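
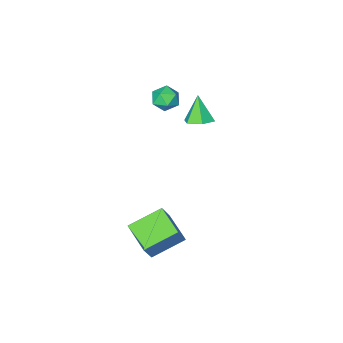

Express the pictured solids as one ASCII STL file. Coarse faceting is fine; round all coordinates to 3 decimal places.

solid 
facet normal 0.210 0.398 -0.893
outer loop
vertex -0.632 -1.315 0.643
vertex -1.515 -1.34 0.424
vertex -1.169 -0.605 0.833
endloop
endfacet
facet normal 0.626 0.278 0.729
outer loop
vertex -0.632 -1.315 0.643
vertex -1.169 -0.605 0.833
vertex -1.885 -2.04 1.996
endloop
endfacet
facet normal 0.210 0.398 -0.893
outer loop
vertex -1.169 -0.605 0.833
vertex -1.515 -1.34 0.424
vertex -2.052 -0.63 0.614
endloop
endfacet
facet normal -0.196 0.675 0.712
outer loop
vertex -1.169 -0.605 0.833
vertex -2.052 -0.63 0.614
vertex -1.885 -2.04 1.996
endloop
endfacet
facet normal 0.210 0.398 -0.893
outer loop
vertex -2.052 -0.63 0.614
vertex -1.515 -1.34 0.424
vertex -2.398 -1.366 0.205
endloop
endfacet
facet normal -0.908 0.233 0.348
outer loop
vertex -2.052 -0.63 0.614
vertex -2.398 -1.366 0.205
vertex -1.885 -2.04 1.996
endloop
endfacet
facet normal 0.210 0.398 -0.893
outer loop
vertex -2.398 -1.366 0.205
vertex -1.515 -1.34 0.424
vertex -1.861 -2.076 0.015
endloop
endfacet
facet normal -0.797 -0.603 0.001
outer loop
vertex -2.398 -1.366 0.205
vertex -1.861 -2.076 0.015
vertex -1.885 -2.04 1.996
endloop
endfacet
facet normal 0.210 0.398 -0.893
outer loop
vertex -1.861 -2.076 0.015
vertex -1.515 -1.34 0.424
vertex -0.979 -2.05 0.234
endloop
endfacet
facet normal 0.025 -1.000 0.018
outer loop
vertex -1.861 -2.076 0.015
vertex -0.979 -2.05 0.234
vertex -1.885 -2.04 1.996
endloop
endfacet
facet normal 0.210 0.398 -0.893
outer loop
vertex -0.979 -2.05 0.234
vertex -1.515 -1.34 0.424
vertex -0.632 -1.315 0.643
endloop
endfacet
facet normal 0.736 -0.560 0.381
outer loop
vertex -0.979 -2.05 0.234
vertex -0.632 -1.315 0.643
vertex -1.885 -2.04 1.996
endloop
endfacet
facet normal -0.880 0.228 0.416
outer loop
vertex 3.311 1.927 -2.301
vertex 3.507 3.728 -2.873
vertex 2.552 1.563 -3.709
endloop
endfacet
facet normal -0.103 -0.948 0.301
outer loop
vertex 4.453 1.072 -4.607
vertex 3.311 1.927 -2.301
vertex 2.552 1.563 -3.709
endloop
endfacet
facet normal -0.880 0.228 0.416
outer loop
vertex 2.552 1.563 -3.709
vertex 3.507 3.728 -2.873
vertex 2.748 3.365 -4.28
endloop
endfacet
facet normal -0.463 -0.222 -0.858
outer loop
vertex 2.748 3.365 -4.28
vertex 4.453 1.072 -4.607
vertex 2.552 1.563 -3.709
endloop
endfacet
facet normal 0.463 0.222 0.858
outer loop
vertex 3.311 1.927 -2.301
vertex 5.408 3.237 -3.771
vertex 3.507 3.728 -2.873
endloop
endfacet
facet normal -0.103 -0.948 0.300
outer loop
vertex 5.212 1.435 -3.2
vertex 3.311 1.927 -2.301
vertex 4.453 1.072 -4.607
endloop
endfacet
facet normal 0.463 0.222 0.858
outer loop
vertex 5.212 1.435 -3.2
vertex 5.408 3.237 -3.771
vertex 3.311 1.927 -2.301
endloop
endfacet
facet normal 0.103 0.948 -0.300
outer loop
vertex 3.507 3.728 -2.873
vertex 5.408 3.237 -3.771
vertex 2.748 3.365 -4.28
endloop
endfacet
facet normal -0.463 -0.222 -0.858
outer loop
vertex 4.649 2.873 -5.179
vertex 4.453 1.072 -4.607
vertex 2.748 3.365 -4.28
endloop
endfacet
facet normal 0.103 0.948 -0.301
outer loop
vertex 2.748 3.365 -4.28
vertex 5.408 3.237 -3.771
vertex 4.649 2.873 -5.179
endloop
endfacet
facet normal 0.880 -0.228 -0.416
outer loop
vertex 4.649 2.873 -5.179
vertex 5.212 1.435 -3.2
vertex 4.453 1.072 -4.607
endloop
endfacet
facet normal 0.881 -0.228 -0.416
outer loop
vertex 5.408 3.237 -3.771
vertex 5.212 1.435 -3.2
vertex 4.649 2.873 -5.179
endloop
endfacet
facet normal -0.078 0.160 0.984
outer loop
vertex 0.279 -1.075 3.813
vertex 0.282 -1.957 3.957
vertex 1.052 -1.504 3.944
endloop
endfacet
facet normal 0.272 0.694 0.666
outer loop
vertex 0.279 -1.075 3.813
vertex 1.052 -1.504 3.944
vertex 0.992 -0.874 3.312
endloop
endfacet
facet normal -0.156 0.973 0.169
outer loop
vertex 0.279 -1.075 3.813
vertex 0.992 -0.874 3.312
vertex 0.184 -0.938 2.935
endloop
endfacet
facet normal -0.770 0.612 0.179
outer loop
vertex 0.279 -1.075 3.813
vertex 0.184 -0.938 2.935
vertex -0.255 -1.607 3.334
endloop
endfacet
facet normal -0.722 0.109 0.683
outer loop
vertex 0.279 -1.075 3.813
vertex -0.255 -1.607 3.334
vertex 0.282 -1.957 3.957
endloop
endfacet
facet normal 0.843 0.418 0.337
outer loop
vertex 0.992 -0.874 3.312
vertex 1.052 -1.504 3.944
vertex 1.435 -1.633 3.146
endloop
endfacet
facet normal 0.276 -0.445 0.852
outer loop
vertex 1.052 -1.504 3.944
vertex 0.282 -1.957 3.957
vertex 0.996 -2.302 3.545
endloop
endfacet
facet normal -0.767 -0.528 0.365
outer loop
vertex 0.282 -1.957 3.957
vertex -0.255 -1.607 3.334
vertex 0.188 -2.366 3.168
endloop
endfacet
facet normal -0.845 0.285 -0.452
outer loop
vertex -0.255 -1.607 3.334
vertex 0.184 -0.938 2.935
vertex 0.128 -1.736 2.536
endloop
endfacet
facet normal 0.150 0.870 -0.469
outer loop
vertex 0.184 -0.938 2.935
vertex 0.992 -0.874 3.312
vertex 0.898 -1.283 2.523
endloop
endfacet
facet normal 0.770 -0.612 -0.179
outer loop
vertex 0.901 -2.165 2.667
vertex 1.435 -1.633 3.146
vertex 0.996 -2.302 3.545
endloop
endfacet
facet normal 0.156 -0.973 -0.169
outer loop
vertex 0.901 -2.165 2.667
vertex 0.996 -2.302 3.545
vertex 0.188 -2.366 3.168
endloop
endfacet
facet normal -0.272 -0.694 -0.666
outer loop
vertex 0.901 -2.165 2.667
vertex 0.188 -2.366 3.168
vertex 0.128 -1.736 2.536
endloop
endfacet
facet normal 0.078 -0.160 -0.984
outer loop
vertex 0.901 -2.165 2.667
vertex 0.128 -1.736 2.536
vertex 0.898 -1.283 2.523
endloop
endfacet
facet normal 0.722 -0.109 -0.683
outer loop
vertex 0.901 -2.165 2.667
vertex 0.898 -1.283 2.523
vertex 1.435 -1.633 3.146
endloop
endfacet
facet normal 0.845 -0.285 0.452
outer loop
vertex 0.996 -2.302 3.545
vertex 1.435 -1.633 3.146
vertex 1.052 -1.504 3.944
endloop
endfacet
facet normal -0.150 -0.870 0.469
outer loop
vertex 0.188 -2.366 3.168
vertex 0.996 -2.302 3.545
vertex 0.282 -1.957 3.957
endloop
endfacet
facet normal -0.843 -0.418 -0.337
outer loop
vertex 0.128 -1.736 2.536
vertex 0.188 -2.366 3.168
vertex -0.255 -1.607 3.334
endloop
endfacet
facet normal -0.276 0.445 -0.852
outer loop
vertex 0.898 -1.283 2.523
vertex 0.128 -1.736 2.536
vertex 0.184 -0.938 2.935
endloop
endfacet
facet normal 0.767 0.528 -0.365
outer loop
vertex 1.435 -1.633 3.146
vertex 0.898 -1.283 2.523
vertex 0.992 -0.874 3.312
endloop
endfacet

endsolid


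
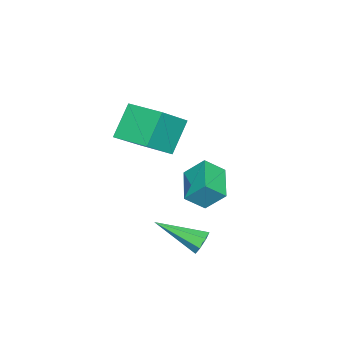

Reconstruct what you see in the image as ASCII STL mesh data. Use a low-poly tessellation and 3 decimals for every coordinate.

solid 
facet normal -0.488 0.598 -0.636
outer loop
vertex -2.603 -0.497 -2.645
vertex -1.197 0.169 -3.098
vertex -2.49 -1.323 -3.508
endloop
endfacet
facet normal -0.868 -0.411 0.280
outer loop
vertex -1.963 -1.969 -2.822
vertex -2.603 -0.497 -2.645
vertex -2.49 -1.323 -3.508
endloop
endfacet
facet normal -0.488 0.598 -0.636
outer loop
vertex -2.49 -1.323 -3.508
vertex -1.197 0.169 -3.098
vertex -1.084 -0.657 -3.962
endloop
endfacet
facet normal 0.093 -0.688 -0.720
outer loop
vertex -1.084 -0.657 -3.962
vertex -1.963 -1.969 -2.822
vertex -2.49 -1.323 -3.508
endloop
endfacet
facet normal -0.094 0.688 0.720
outer loop
vertex -2.603 -0.497 -2.645
vertex -0.67 -0.477 -2.412
vertex -1.197 0.169 -3.098
endloop
endfacet
facet normal -0.868 -0.411 0.279
outer loop
vertex -2.076 -1.143 -1.958
vertex -2.603 -0.497 -2.645
vertex -1.963 -1.969 -2.822
endloop
endfacet
facet normal -0.094 0.688 0.719
outer loop
vertex -2.076 -1.143 -1.958
vertex -0.67 -0.477 -2.412
vertex -2.603 -0.497 -2.645
endloop
endfacet
facet normal 0.868 0.411 -0.279
outer loop
vertex -1.197 0.169 -3.098
vertex -0.67 -0.477 -2.412
vertex -1.084 -0.657 -3.962
endloop
endfacet
facet normal 0.094 -0.688 -0.719
outer loop
vertex -0.557 -1.303 -3.275
vertex -1.963 -1.969 -2.822
vertex -1.084 -0.657 -3.962
endloop
endfacet
facet normal 0.868 0.411 -0.280
outer loop
vertex -1.084 -0.657 -3.962
vertex -0.67 -0.477 -2.412
vertex -0.557 -1.303 -3.275
endloop
endfacet
facet normal 0.488 -0.598 0.636
outer loop
vertex -0.557 -1.303 -3.275
vertex -2.076 -1.143 -1.958
vertex -1.963 -1.969 -2.822
endloop
endfacet
facet normal 0.488 -0.598 0.636
outer loop
vertex -0.67 -0.477 -2.412
vertex -2.076 -1.143 -1.958
vertex -0.557 -1.303 -3.275
endloop
endfacet
facet normal -0.179 0.888 -0.424
outer loop
vertex 1.538 0.56 -3.648
vertex 1.321 0.302 -4.096
vertex 1.06 0.472 -3.63
endloop
endfacet
facet normal 0.001 0.194 0.981
outer loop
vertex 1.538 0.56 -3.648
vertex 1.06 0.472 -3.63
vertex 1.679 -1.482 -3.244
endloop
endfacet
facet normal -0.178 0.888 -0.424
outer loop
vertex 1.06 0.472 -3.63
vertex 1.321 0.302 -4.096
vertex 0.779 0.257 -3.963
endloop
endfacet
facet normal -0.729 -0.097 0.678
outer loop
vertex 1.06 0.472 -3.63
vertex 0.779 0.257 -3.963
vertex 1.679 -1.482 -3.244
endloop
endfacet
facet normal -0.178 0.889 -0.423
outer loop
vertex 0.779 0.257 -3.963
vertex 1.321 0.302 -4.096
vertex 0.905 0.076 -4.396
endloop
endfacet
facet normal -0.877 -0.477 -0.056
outer loop
vertex 0.779 0.257 -3.963
vertex 0.905 0.076 -4.396
vertex 1.679 -1.482 -3.244
endloop
endfacet
facet normal -0.177 0.888 -0.424
outer loop
vertex 0.905 0.076 -4.396
vertex 1.321 0.302 -4.096
vertex 1.345 0.065 -4.603
endloop
endfacet
facet normal -0.333 -0.662 -0.672
outer loop
vertex 0.905 0.076 -4.396
vertex 1.345 0.065 -4.603
vertex 1.679 -1.482 -3.244
endloop
endfacet
facet normal -0.178 0.888 -0.424
outer loop
vertex 1.345 0.065 -4.603
vertex 1.321 0.302 -4.096
vertex 1.766 0.233 -4.428
endloop
endfacet
facet normal 0.496 -0.510 -0.703
outer loop
vertex 1.345 0.065 -4.603
vertex 1.766 0.233 -4.428
vertex 1.679 -1.482 -3.244
endloop
endfacet
facet normal -0.179 0.888 -0.424
outer loop
vertex 1.766 0.233 -4.428
vertex 1.321 0.302 -4.096
vertex 1.852 0.453 -4.004
endloop
endfacet
facet normal 0.982 -0.138 -0.128
outer loop
vertex 1.766 0.233 -4.428
vertex 1.852 0.453 -4.004
vertex 1.679 -1.482 -3.244
endloop
endfacet
facet normal -0.179 0.888 -0.425
outer loop
vertex 1.852 0.453 -4.004
vertex 1.321 0.302 -4.096
vertex 1.538 0.56 -3.648
endloop
endfacet
facet normal 0.764 0.176 0.621
outer loop
vertex 1.852 0.453 -4.004
vertex 1.538 0.56 -3.648
vertex 1.679 -1.482 -3.244
endloop
endfacet
facet normal -0.746 0.268 -0.609
outer loop
vertex -1.617 -3.073 0.526
vertex -1.169 -1.452 0.691
vertex -0.597 -3.22 -0.789
endloop
endfacet
facet normal -0.265 -0.959 -0.098
outer loop
vertex 0.649 -3.668 0.229
vertex -1.617 -3.073 0.526
vertex -0.597 -3.22 -0.789
endloop
endfacet
facet normal -0.747 0.268 -0.609
outer loop
vertex -0.597 -3.22 -0.789
vertex -1.169 -1.452 0.691
vertex -0.15 -1.599 -0.623
endloop
endfacet
facet normal 0.611 -0.088 -0.787
outer loop
vertex -0.15 -1.599 -0.623
vertex 0.649 -3.668 0.229
vertex -0.597 -3.22 -0.789
endloop
endfacet
facet normal -0.611 0.089 0.787
outer loop
vertex -1.617 -3.073 0.526
vertex 0.077 -1.9 1.709
vertex -1.169 -1.452 0.691
endloop
endfacet
facet normal -0.265 -0.959 -0.098
outer loop
vertex -0.37 -3.521 1.543
vertex -1.617 -3.073 0.526
vertex 0.649 -3.668 0.229
endloop
endfacet
facet normal -0.610 0.088 0.787
outer loop
vertex -0.37 -3.521 1.543
vertex 0.077 -1.9 1.709
vertex -1.617 -3.073 0.526
endloop
endfacet
facet normal 0.265 0.959 0.098
outer loop
vertex -1.169 -1.452 0.691
vertex 0.077 -1.9 1.709
vertex -0.15 -1.599 -0.623
endloop
endfacet
facet normal 0.610 -0.089 -0.787
outer loop
vertex 1.097 -2.047 0.394
vertex 0.649 -3.668 0.229
vertex -0.15 -1.599 -0.623
endloop
endfacet
facet normal 0.265 0.959 0.098
outer loop
vertex -0.15 -1.599 -0.623
vertex 0.077 -1.9 1.709
vertex 1.097 -2.047 0.394
endloop
endfacet
facet normal 0.746 -0.268 0.609
outer loop
vertex 1.097 -2.047 0.394
vertex -0.37 -3.521 1.543
vertex 0.649 -3.668 0.229
endloop
endfacet
facet normal 0.746 -0.268 0.609
outer loop
vertex 0.077 -1.9 1.709
vertex -0.37 -3.521 1.543
vertex 1.097 -2.047 0.394
endloop
endfacet

endsolid


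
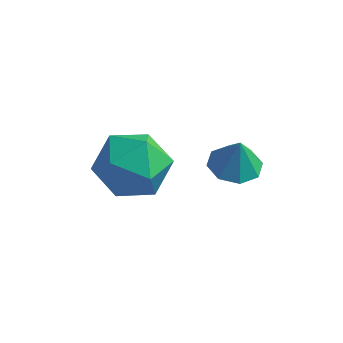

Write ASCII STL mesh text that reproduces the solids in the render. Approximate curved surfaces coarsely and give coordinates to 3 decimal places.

solid 
facet normal -0.268 -0.132 0.954
outer loop
vertex -4.016 -3.387 0.961
vertex -3.499 -4.526 0.948
vertex -2.814 -3.532 1.278
endloop
endfacet
facet normal -0.148 0.558 0.817
outer loop
vertex -4.016 -3.387 0.961
vertex -2.814 -3.532 1.278
vertex -3.159 -2.569 0.558
endloop
endfacet
facet normal -0.586 0.757 0.290
outer loop
vertex -4.016 -3.387 0.961
vertex -3.159 -2.569 0.558
vertex -4.057 -2.967 -0.217
endloop
endfacet
facet normal -0.977 0.190 0.102
outer loop
vertex -4.016 -3.387 0.961
vertex -4.057 -2.967 -0.217
vertex -4.267 -4.177 0.024
endloop
endfacet
facet normal -0.780 -0.360 0.512
outer loop
vertex -4.016 -3.387 0.961
vertex -4.267 -4.177 0.024
vertex -3.499 -4.526 0.948
endloop
endfacet
facet normal 0.523 0.623 0.582
outer loop
vertex -3.159 -2.569 0.558
vertex -2.814 -3.532 1.278
vertex -2.113 -3.203 0.296
endloop
endfacet
facet normal 0.329 -0.494 0.805
outer loop
vertex -2.814 -3.532 1.278
vertex -3.499 -4.526 0.948
vertex -2.323 -4.413 0.537
endloop
endfacet
facet normal -0.500 -0.862 0.090
outer loop
vertex -3.499 -4.526 0.948
vertex -4.267 -4.177 0.024
vertex -3.221 -4.811 -0.238
endloop
endfacet
facet normal -0.818 0.027 -0.575
outer loop
vertex -4.267 -4.177 0.024
vertex -4.057 -2.967 -0.217
vertex -3.566 -3.848 -0.958
endloop
endfacet
facet normal -0.185 0.945 -0.270
outer loop
vertex -4.057 -2.967 -0.217
vertex -3.159 -2.569 0.558
vertex -2.881 -2.854 -0.628
endloop
endfacet
facet normal 0.977 -0.190 -0.102
outer loop
vertex -2.364 -3.993 -0.641
vertex -2.113 -3.203 0.296
vertex -2.323 -4.413 0.537
endloop
endfacet
facet normal 0.586 -0.757 -0.290
outer loop
vertex -2.364 -3.993 -0.641
vertex -2.323 -4.413 0.537
vertex -3.221 -4.811 -0.238
endloop
endfacet
facet normal 0.148 -0.558 -0.817
outer loop
vertex -2.364 -3.993 -0.641
vertex -3.221 -4.811 -0.238
vertex -3.566 -3.848 -0.958
endloop
endfacet
facet normal 0.268 0.132 -0.954
outer loop
vertex -2.364 -3.993 -0.641
vertex -3.566 -3.848 -0.958
vertex -2.881 -2.854 -0.628
endloop
endfacet
facet normal 0.780 0.360 -0.512
outer loop
vertex -2.364 -3.993 -0.641
vertex -2.881 -2.854 -0.628
vertex -2.113 -3.203 0.296
endloop
endfacet
facet normal 0.818 -0.027 0.575
outer loop
vertex -2.323 -4.413 0.537
vertex -2.113 -3.203 0.296
vertex -2.814 -3.532 1.278
endloop
endfacet
facet normal 0.185 -0.945 0.270
outer loop
vertex -3.221 -4.811 -0.238
vertex -2.323 -4.413 0.537
vertex -3.499 -4.526 0.948
endloop
endfacet
facet normal -0.523 -0.623 -0.582
outer loop
vertex -3.566 -3.848 -0.958
vertex -3.221 -4.811 -0.238
vertex -4.267 -4.177 0.024
endloop
endfacet
facet normal -0.329 0.494 -0.805
outer loop
vertex -2.881 -2.854 -0.628
vertex -3.566 -3.848 -0.958
vertex -4.057 -2.967 -0.217
endloop
endfacet
facet normal 0.500 0.862 -0.090
outer loop
vertex -2.113 -3.203 0.296
vertex -2.881 -2.854 -0.628
vertex -3.159 -2.569 0.558
endloop
endfacet
facet normal -0.134 0.017 -0.991
outer loop
vertex 0.382 -2.681 0.679
vertex -0.306 -3.1 0.765
vertex -0.112 -2.314 0.752
endloop
endfacet
facet normal 0.564 0.661 0.495
outer loop
vertex 0.382 -2.681 0.679
vertex -0.112 -2.314 0.752
vertex -0.154 -3.12 1.875
endloop
endfacet
facet normal -0.136 0.017 -0.990
outer loop
vertex -0.112 -2.314 0.752
vertex -0.306 -3.1 0.765
vertex -0.719 -2.407 0.834
endloop
endfacet
facet normal -0.046 0.812 0.581
outer loop
vertex -0.112 -2.314 0.752
vertex -0.719 -2.407 0.834
vertex -0.154 -3.12 1.875
endloop
endfacet
facet normal -0.136 0.018 -0.991
outer loop
vertex -0.719 -2.407 0.834
vertex -0.306 -3.1 0.765
vertex -1.084 -2.906 0.875
endloop
endfacet
facet normal -0.587 0.483 0.650
outer loop
vertex -0.719 -2.407 0.834
vertex -1.084 -2.906 0.875
vertex -0.154 -3.12 1.875
endloop
endfacet
facet normal -0.136 0.017 -0.991
outer loop
vertex -1.084 -2.906 0.875
vertex -0.306 -3.1 0.765
vertex -0.993 -3.519 0.852
endloop
endfacet
facet normal -0.740 -0.135 0.659
outer loop
vertex -1.084 -2.906 0.875
vertex -0.993 -3.519 0.852
vertex -0.154 -3.12 1.875
endloop
endfacet
facet normal -0.136 0.017 -0.991
outer loop
vertex -0.993 -3.519 0.852
vertex -0.306 -3.1 0.765
vertex -0.5 -3.887 0.778
endloop
endfacet
facet normal -0.416 -0.679 0.606
outer loop
vertex -0.993 -3.519 0.852
vertex -0.5 -3.887 0.778
vertex -0.154 -3.12 1.875
endloop
endfacet
facet normal -0.135 0.017 -0.991
outer loop
vertex -0.5 -3.887 0.778
vertex -0.306 -3.1 0.765
vertex 0.108 -3.794 0.697
endloop
endfacet
facet normal 0.196 -0.832 0.519
outer loop
vertex -0.5 -3.887 0.778
vertex 0.108 -3.794 0.697
vertex -0.154 -3.12 1.875
endloop
endfacet
facet normal -0.134 0.017 -0.991
outer loop
vertex 0.108 -3.794 0.697
vertex -0.306 -3.1 0.765
vertex 0.473 -3.294 0.656
endloop
endfacet
facet normal 0.738 -0.502 0.451
outer loop
vertex 0.108 -3.794 0.697
vertex 0.473 -3.294 0.656
vertex -0.154 -3.12 1.875
endloop
endfacet
facet normal -0.134 0.017 -0.991
outer loop
vertex 0.473 -3.294 0.656
vertex -0.306 -3.1 0.765
vertex 0.382 -2.681 0.679
endloop
endfacet
facet normal 0.890 0.116 0.441
outer loop
vertex 0.473 -3.294 0.656
vertex 0.382 -2.681 0.679
vertex -0.154 -3.12 1.875
endloop
endfacet

endsolid


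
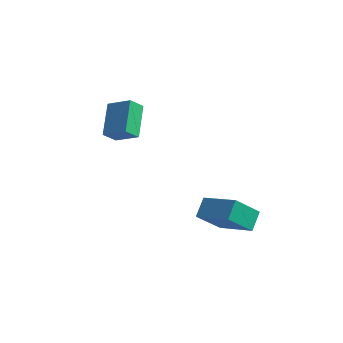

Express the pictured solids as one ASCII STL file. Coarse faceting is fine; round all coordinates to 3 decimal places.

solid 
facet normal -0.415 0.567 0.711
outer loop
vertex -3.378 2.57 4.241
vertex -3.32 3.312 3.683
vertex -4.549 2.306 3.768
endloop
endfacet
facet normal -0.063 -0.798 0.600
outer loop
vertex -3.76 1.228 2.417
vertex -3.378 2.57 4.241
vertex -4.549 2.306 3.768
endloop
endfacet
facet normal -0.415 0.567 0.711
outer loop
vertex -4.549 2.306 3.768
vertex -3.32 3.312 3.683
vertex -4.491 3.048 3.21
endloop
endfacet
facet normal -0.908 -0.205 -0.367
outer loop
vertex -4.491 3.048 3.21
vertex -3.76 1.228 2.417
vertex -4.549 2.306 3.768
endloop
endfacet
facet normal 0.908 0.205 0.367
outer loop
vertex -3.378 2.57 4.241
vertex -2.531 2.234 2.332
vertex -3.32 3.312 3.683
endloop
endfacet
facet normal -0.063 -0.798 0.600
outer loop
vertex -2.589 1.492 2.89
vertex -3.378 2.57 4.241
vertex -3.76 1.228 2.417
endloop
endfacet
facet normal 0.908 0.205 0.367
outer loop
vertex -2.589 1.492 2.89
vertex -2.531 2.234 2.332
vertex -3.378 2.57 4.241
endloop
endfacet
facet normal 0.063 0.798 -0.600
outer loop
vertex -3.32 3.312 3.683
vertex -2.531 2.234 2.332
vertex -4.491 3.048 3.21
endloop
endfacet
facet normal -0.908 -0.205 -0.367
outer loop
vertex -3.702 1.97 1.859
vertex -3.76 1.228 2.417
vertex -4.491 3.048 3.21
endloop
endfacet
facet normal 0.063 0.798 -0.600
outer loop
vertex -4.491 3.048 3.21
vertex -2.531 2.234 2.332
vertex -3.702 1.97 1.859
endloop
endfacet
facet normal 0.415 -0.567 -0.711
outer loop
vertex -3.702 1.97 1.859
vertex -2.589 1.492 2.89
vertex -3.76 1.228 2.417
endloop
endfacet
facet normal 0.415 -0.567 -0.711
outer loop
vertex -2.531 2.234 2.332
vertex -2.589 1.492 2.89
vertex -3.702 1.97 1.859
endloop
endfacet
facet normal -0.972 -0.043 -0.230
outer loop
vertex 0.551 3.128 -0.717
vertex 0.754 4.455 -1.824
vertex 0.778 2.405 -1.542
endloop
endfacet
facet normal -0.116 -0.763 0.636
outer loop
vertex 2.586 2.485 -1.116
vertex 0.551 3.128 -0.717
vertex 0.778 2.405 -1.542
endloop
endfacet
facet normal -0.973 -0.043 -0.229
outer loop
vertex 0.778 2.405 -1.542
vertex 0.754 4.455 -1.824
vertex 0.98 3.733 -2.649
endloop
endfacet
facet normal 0.202 -0.645 -0.737
outer loop
vertex 0.98 3.733 -2.649
vertex 2.586 2.485 -1.116
vertex 0.778 2.405 -1.542
endloop
endfacet
facet normal -0.202 0.645 0.737
outer loop
vertex 0.551 3.128 -0.717
vertex 2.562 4.535 -1.398
vertex 0.754 4.455 -1.824
endloop
endfacet
facet normal -0.116 -0.763 0.636
outer loop
vertex 2.36 3.207 -0.291
vertex 0.551 3.128 -0.717
vertex 2.586 2.485 -1.116
endloop
endfacet
facet normal -0.202 0.645 0.737
outer loop
vertex 2.36 3.207 -0.291
vertex 2.562 4.535 -1.398
vertex 0.551 3.128 -0.717
endloop
endfacet
facet normal 0.116 0.763 -0.636
outer loop
vertex 0.754 4.455 -1.824
vertex 2.562 4.535 -1.398
vertex 0.98 3.733 -2.649
endloop
endfacet
facet normal 0.202 -0.645 -0.737
outer loop
vertex 2.789 3.812 -2.223
vertex 2.586 2.485 -1.116
vertex 0.98 3.733 -2.649
endloop
endfacet
facet normal 0.117 0.763 -0.636
outer loop
vertex 0.98 3.733 -2.649
vertex 2.562 4.535 -1.398
vertex 2.789 3.812 -2.223
endloop
endfacet
facet normal 0.972 0.042 0.229
outer loop
vertex 2.789 3.812 -2.223
vertex 2.36 3.207 -0.291
vertex 2.586 2.485 -1.116
endloop
endfacet
facet normal 0.972 0.043 0.230
outer loop
vertex 2.562 4.535 -1.398
vertex 2.36 3.207 -0.291
vertex 2.789 3.812 -2.223
endloop
endfacet

endsolid


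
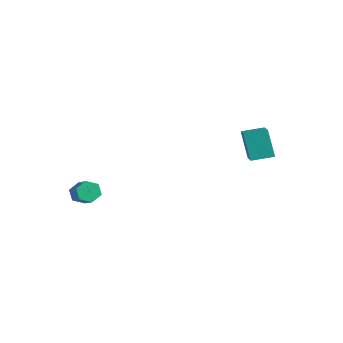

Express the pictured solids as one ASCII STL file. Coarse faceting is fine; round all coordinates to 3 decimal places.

solid 
facet normal -0.803 0.243 -0.544
outer loop
vertex -3.22 -2.569 -2.277
vertex -3.56 -2.512 -1.75
vertex -3.252 -2.013 -1.982
endloop
endfacet
facet normal 0.594 0.404 -0.696
outer loop
vertex -3.22 -2.569 -2.277
vertex -3.252 -2.013 -1.982
vertex -2.04 -2.925 -1.477
endloop
endfacet
facet normal 0.594 0.405 -0.695
outer loop
vertex -2.04 -2.925 -1.477
vertex -3.252 -2.013 -1.982
vertex -2.072 -2.37 -1.181
endloop
endfacet
facet normal 0.803 -0.244 0.544
outer loop
vertex -2.04 -2.925 -1.477
vertex -2.072 -2.37 -1.181
vertex -2.38 -2.868 -0.95
endloop
endfacet
facet normal -0.803 0.243 -0.544
outer loop
vertex -3.252 -2.013 -1.982
vertex -3.56 -2.512 -1.75
vertex -3.592 -1.956 -1.455
endloop
endfacet
facet normal 0.253 0.966 0.058
outer loop
vertex -3.252 -2.013 -1.982
vertex -3.592 -1.956 -1.455
vertex -2.072 -2.37 -1.181
endloop
endfacet
facet normal 0.253 0.966 0.058
outer loop
vertex -2.072 -2.37 -1.181
vertex -3.592 -1.956 -1.455
vertex -2.412 -2.313 -0.654
endloop
endfacet
facet normal 0.803 -0.244 0.544
outer loop
vertex -2.072 -2.37 -1.181
vertex -2.412 -2.313 -0.654
vertex -2.38 -2.868 -0.95
endloop
endfacet
facet normal -0.803 0.243 -0.544
outer loop
vertex -3.592 -1.956 -1.455
vertex -3.56 -2.512 -1.75
vertex -3.9 -2.455 -1.223
endloop
endfacet
facet normal -0.342 0.561 0.754
outer loop
vertex -3.592 -1.956 -1.455
vertex -3.9 -2.455 -1.223
vertex -2.412 -2.313 -0.654
endloop
endfacet
facet normal -0.342 0.561 0.754
outer loop
vertex -2.412 -2.313 -0.654
vertex -3.9 -2.455 -1.223
vertex -2.72 -2.811 -0.423
endloop
endfacet
facet normal 0.803 -0.244 0.544
outer loop
vertex -2.412 -2.313 -0.654
vertex -2.72 -2.811 -0.423
vertex -2.38 -2.868 -0.95
endloop
endfacet
facet normal -0.803 0.244 -0.544
outer loop
vertex -3.9 -2.455 -1.223
vertex -3.56 -2.512 -1.75
vertex -3.868 -3.01 -1.519
endloop
endfacet
facet normal -0.594 -0.405 0.695
outer loop
vertex -3.9 -2.455 -1.223
vertex -3.868 -3.01 -1.519
vertex -2.72 -2.811 -0.423
endloop
endfacet
facet normal -0.594 -0.403 0.696
outer loop
vertex -2.72 -2.811 -0.423
vertex -3.868 -3.01 -1.519
vertex -2.688 -3.367 -0.718
endloop
endfacet
facet normal 0.803 -0.243 0.544
outer loop
vertex -2.72 -2.811 -0.423
vertex -2.688 -3.367 -0.718
vertex -2.38 -2.868 -0.95
endloop
endfacet
facet normal -0.803 0.244 -0.544
outer loop
vertex -3.868 -3.01 -1.519
vertex -3.56 -2.512 -1.75
vertex -3.528 -3.067 -2.046
endloop
endfacet
facet normal -0.253 -0.966 -0.058
outer loop
vertex -3.868 -3.01 -1.519
vertex -3.528 -3.067 -2.046
vertex -2.688 -3.367 -0.718
endloop
endfacet
facet normal -0.253 -0.966 -0.058
outer loop
vertex -2.688 -3.367 -0.718
vertex -3.528 -3.067 -2.046
vertex -2.348 -3.424 -1.245
endloop
endfacet
facet normal 0.803 -0.243 0.544
outer loop
vertex -2.688 -3.367 -0.718
vertex -2.348 -3.424 -1.245
vertex -2.38 -2.868 -0.95
endloop
endfacet
facet normal -0.803 0.244 -0.544
outer loop
vertex -3.528 -3.067 -2.046
vertex -3.56 -2.512 -1.75
vertex -3.22 -2.569 -2.277
endloop
endfacet
facet normal 0.342 -0.561 -0.754
outer loop
vertex -3.528 -3.067 -2.046
vertex -3.22 -2.569 -2.277
vertex -2.348 -3.424 -1.245
endloop
endfacet
facet normal 0.342 -0.561 -0.754
outer loop
vertex -2.348 -3.424 -1.245
vertex -3.22 -2.569 -2.277
vertex -2.04 -2.925 -1.477
endloop
endfacet
facet normal 0.803 -0.243 0.544
outer loop
vertex -2.348 -3.424 -1.245
vertex -2.04 -2.925 -1.477
vertex -2.38 -2.868 -0.95
endloop
endfacet
facet normal -0.745 0.509 -0.431
outer loop
vertex 1.016 3.353 2.573
vertex 1.561 4.313 2.766
vertex 1.73 3.226 1.191
endloop
endfacet
facet normal -0.486 -0.857 -0.172
outer loop
vertex 3.219 2.207 2.054
vertex 1.016 3.353 2.573
vertex 1.73 3.226 1.191
endloop
endfacet
facet normal -0.745 0.509 -0.431
outer loop
vertex 1.73 3.226 1.191
vertex 1.561 4.313 2.766
vertex 2.274 4.185 1.384
endloop
endfacet
facet normal 0.458 -0.081 -0.885
outer loop
vertex 2.274 4.185 1.384
vertex 3.219 2.207 2.054
vertex 1.73 3.226 1.191
endloop
endfacet
facet normal -0.457 0.082 0.886
outer loop
vertex 1.016 3.353 2.573
vertex 3.05 3.294 3.629
vertex 1.561 4.313 2.766
endloop
endfacet
facet normal -0.486 -0.857 -0.171
outer loop
vertex 2.506 2.335 3.436
vertex 1.016 3.353 2.573
vertex 3.219 2.207 2.054
endloop
endfacet
facet normal -0.457 0.081 0.886
outer loop
vertex 2.506 2.335 3.436
vertex 3.05 3.294 3.629
vertex 1.016 3.353 2.573
endloop
endfacet
facet normal 0.487 0.857 0.172
outer loop
vertex 1.561 4.313 2.766
vertex 3.05 3.294 3.629
vertex 2.274 4.185 1.384
endloop
endfacet
facet normal 0.457 -0.082 -0.886
outer loop
vertex 3.764 3.167 2.247
vertex 3.219 2.207 2.054
vertex 2.274 4.185 1.384
endloop
endfacet
facet normal 0.486 0.857 0.172
outer loop
vertex 2.274 4.185 1.384
vertex 3.05 3.294 3.629
vertex 3.764 3.167 2.247
endloop
endfacet
facet normal 0.745 -0.509 0.431
outer loop
vertex 3.764 3.167 2.247
vertex 2.506 2.335 3.436
vertex 3.219 2.207 2.054
endloop
endfacet
facet normal 0.745 -0.509 0.432
outer loop
vertex 3.05 3.294 3.629
vertex 2.506 2.335 3.436
vertex 3.764 3.167 2.247
endloop
endfacet

endsolid


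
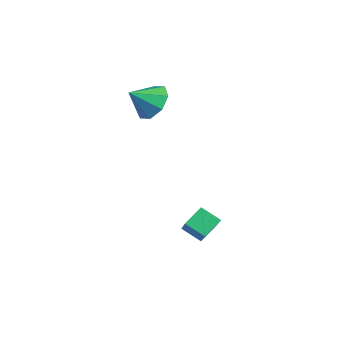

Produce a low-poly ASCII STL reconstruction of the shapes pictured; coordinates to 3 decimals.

solid 
facet normal -0.712 0.242 -0.659
outer loop
vertex -0.299 -2.135 -1.949
vertex 0.403 -1.532 -2.486
vertex -0.024 -3.004 -2.566
endloop
endfacet
facet normal -0.656 -0.564 0.501
outer loop
vertex 1.457 -3.508 -1.194
vertex -0.299 -2.135 -1.949
vertex -0.024 -3.004 -2.566
endloop
endfacet
facet normal -0.711 0.242 -0.660
outer loop
vertex -0.024 -3.004 -2.566
vertex 0.403 -1.532 -2.486
vertex 0.679 -2.401 -3.102
endloop
endfacet
facet normal 0.250 -0.790 -0.560
outer loop
vertex 0.679 -2.401 -3.102
vertex 1.457 -3.508 -1.194
vertex -0.024 -3.004 -2.566
endloop
endfacet
facet normal -0.250 0.790 0.560
outer loop
vertex -0.299 -2.135 -1.949
vertex 1.884 -2.036 -1.114
vertex 0.403 -1.532 -2.486
endloop
endfacet
facet normal -0.656 -0.564 0.501
outer loop
vertex 1.181 -2.639 -0.578
vertex -0.299 -2.135 -1.949
vertex 1.457 -3.508 -1.194
endloop
endfacet
facet normal -0.250 0.790 0.560
outer loop
vertex 1.181 -2.639 -0.578
vertex 1.884 -2.036 -1.114
vertex -0.299 -2.135 -1.949
endloop
endfacet
facet normal 0.656 0.564 -0.501
outer loop
vertex 0.403 -1.532 -2.486
vertex 1.884 -2.036 -1.114
vertex 0.679 -2.401 -3.102
endloop
endfacet
facet normal 0.250 -0.790 -0.560
outer loop
vertex 2.159 -2.905 -1.731
vertex 1.457 -3.508 -1.194
vertex 0.679 -2.401 -3.102
endloop
endfacet
facet normal 0.656 0.564 -0.501
outer loop
vertex 0.679 -2.401 -3.102
vertex 1.884 -2.036 -1.114
vertex 2.159 -2.905 -1.731
endloop
endfacet
facet normal 0.712 -0.241 0.660
outer loop
vertex 2.159 -2.905 -1.731
vertex 1.181 -2.639 -0.578
vertex 1.457 -3.508 -1.194
endloop
endfacet
facet normal 0.711 -0.243 0.659
outer loop
vertex 1.884 -2.036 -1.114
vertex 1.181 -2.639 -0.578
vertex 2.159 -2.905 -1.731
endloop
endfacet
facet normal 0.040 0.795 -0.605
outer loop
vertex -3.09 -2.274 3.961
vertex -3.772 -2.727 3.32
vertex -3.844 -2.097 4.144
endloop
endfacet
facet normal 0.238 0.011 0.971
outer loop
vertex -3.09 -2.274 3.961
vertex -3.844 -2.097 4.144
vertex -3.828 -3.833 4.16
endloop
endfacet
facet normal 0.040 0.795 -0.605
outer loop
vertex -3.844 -2.097 4.144
vertex -3.772 -2.727 3.32
vertex -4.556 -2.289 3.844
endloop
endfacet
facet normal -0.389 0.005 0.921
outer loop
vertex -3.844 -2.097 4.144
vertex -4.556 -2.289 3.844
vertex -3.828 -3.833 4.16
endloop
endfacet
facet normal 0.041 0.796 -0.604
outer loop
vertex -4.556 -2.289 3.844
vertex -3.772 -2.727 3.32
vertex -4.809 -2.737 3.237
endloop
endfacet
facet normal -0.802 -0.269 0.533
outer loop
vertex -4.556 -2.289 3.844
vertex -4.809 -2.737 3.237
vertex -3.828 -3.833 4.16
endloop
endfacet
facet normal 0.041 0.795 -0.605
outer loop
vertex -4.809 -2.737 3.237
vertex -3.772 -2.727 3.32
vertex -4.454 -3.18 2.679
endloop
endfacet
facet normal -0.759 -0.651 0.034
outer loop
vertex -4.809 -2.737 3.237
vertex -4.454 -3.18 2.679
vertex -3.828 -3.833 4.16
endloop
endfacet
facet normal 0.041 0.795 -0.605
outer loop
vertex -4.454 -3.18 2.679
vertex -3.772 -2.727 3.32
vertex -3.7 -3.358 2.496
endloop
endfacet
facet normal -0.285 -0.916 -0.283
outer loop
vertex -4.454 -3.18 2.679
vertex -3.7 -3.358 2.496
vertex -3.828 -3.833 4.16
endloop
endfacet
facet normal 0.040 0.795 -0.605
outer loop
vertex -3.7 -3.358 2.496
vertex -3.772 -2.727 3.32
vertex -2.988 -3.166 2.795
endloop
endfacet
facet normal 0.343 -0.910 -0.233
outer loop
vertex -3.7 -3.358 2.496
vertex -2.988 -3.166 2.795
vertex -3.828 -3.833 4.16
endloop
endfacet
facet normal 0.040 0.795 -0.605
outer loop
vertex -2.988 -3.166 2.795
vertex -3.772 -2.727 3.32
vertex -2.735 -2.717 3.402
endloop
endfacet
facet normal 0.756 -0.636 0.155
outer loop
vertex -2.988 -3.166 2.795
vertex -2.735 -2.717 3.402
vertex -3.828 -3.833 4.16
endloop
endfacet
facet normal 0.040 0.795 -0.605
outer loop
vertex -2.735 -2.717 3.402
vertex -3.772 -2.727 3.32
vertex -3.09 -2.274 3.961
endloop
endfacet
facet normal 0.713 -0.254 0.654
outer loop
vertex -2.735 -2.717 3.402
vertex -3.09 -2.274 3.961
vertex -3.828 -3.833 4.16
endloop
endfacet

endsolid


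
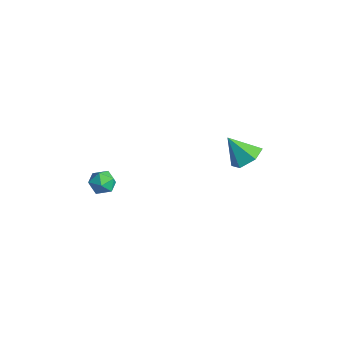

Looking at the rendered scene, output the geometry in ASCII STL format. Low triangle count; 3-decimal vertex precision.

solid 
facet normal -0.457 0.884 -0.099
outer loop
vertex 2.221 -0.785 1.697
vertex 1.661 -1.085 1.603
vertex 1.844 -0.924 2.197
endloop
endfacet
facet normal 0.106 0.935 0.340
outer loop
vertex 2.221 -0.785 1.697
vertex 1.844 -0.924 2.197
vertex 2.478 -1.011 2.239
endloop
endfacet
facet normal 0.686 0.728 -0.022
outer loop
vertex 2.221 -0.785 1.697
vertex 2.478 -1.011 2.239
vertex 2.687 -1.225 1.672
endloop
endfacet
facet normal 0.482 0.549 -0.682
outer loop
vertex 2.221 -0.785 1.697
vertex 2.687 -1.225 1.672
vertex 2.182 -1.27 1.279
endloop
endfacet
facet normal -0.224 0.647 -0.729
outer loop
vertex 2.221 -0.785 1.697
vertex 2.182 -1.27 1.279
vertex 1.661 -1.085 1.603
endloop
endfacet
facet normal 0.007 0.478 0.879
outer loop
vertex 2.478 -1.011 2.239
vertex 1.844 -0.924 2.197
vertex 2.078 -1.45 2.481
endloop
endfacet
facet normal -0.902 0.396 0.171
outer loop
vertex 1.844 -0.924 2.197
vertex 1.661 -1.085 1.603
vertex 1.573 -1.495 2.088
endloop
endfacet
facet normal -0.526 0.010 -0.851
outer loop
vertex 1.661 -1.085 1.603
vertex 2.182 -1.27 1.279
vertex 1.782 -1.709 1.521
endloop
endfacet
facet normal 0.616 -0.144 -0.775
outer loop
vertex 2.182 -1.27 1.279
vertex 2.687 -1.225 1.672
vertex 2.416 -1.796 1.563
endloop
endfacet
facet normal 0.945 0.145 0.294
outer loop
vertex 2.687 -1.225 1.672
vertex 2.478 -1.011 2.239
vertex 2.599 -1.635 2.157
endloop
endfacet
facet normal -0.482 -0.549 0.682
outer loop
vertex 2.039 -1.935 2.063
vertex 2.078 -1.45 2.481
vertex 1.573 -1.495 2.088
endloop
endfacet
facet normal -0.686 -0.728 0.022
outer loop
vertex 2.039 -1.935 2.063
vertex 1.573 -1.495 2.088
vertex 1.782 -1.709 1.521
endloop
endfacet
facet normal -0.106 -0.935 -0.340
outer loop
vertex 2.039 -1.935 2.063
vertex 1.782 -1.709 1.521
vertex 2.416 -1.796 1.563
endloop
endfacet
facet normal 0.457 -0.884 0.099
outer loop
vertex 2.039 -1.935 2.063
vertex 2.416 -1.796 1.563
vertex 2.599 -1.635 2.157
endloop
endfacet
facet normal 0.224 -0.647 0.729
outer loop
vertex 2.039 -1.935 2.063
vertex 2.599 -1.635 2.157
vertex 2.078 -1.45 2.481
endloop
endfacet
facet normal -0.616 0.144 0.775
outer loop
vertex 1.573 -1.495 2.088
vertex 2.078 -1.45 2.481
vertex 1.844 -0.924 2.197
endloop
endfacet
facet normal -0.945 -0.145 -0.294
outer loop
vertex 1.782 -1.709 1.521
vertex 1.573 -1.495 2.088
vertex 1.661 -1.085 1.603
endloop
endfacet
facet normal -0.007 -0.478 -0.879
outer loop
vertex 2.416 -1.796 1.563
vertex 1.782 -1.709 1.521
vertex 2.182 -1.27 1.279
endloop
endfacet
facet normal 0.902 -0.396 -0.171
outer loop
vertex 2.599 -1.635 2.157
vertex 2.416 -1.796 1.563
vertex 2.687 -1.225 1.672
endloop
endfacet
facet normal 0.526 -0.010 0.851
outer loop
vertex 2.078 -1.45 2.481
vertex 2.599 -1.635 2.157
vertex 2.478 -1.011 2.239
endloop
endfacet
facet normal 0.469 0.418 -0.778
outer loop
vertex 4.655 3.572 2.556
vertex 4.192 4.198 2.613
vertex 4.865 4.174 3.006
endloop
endfacet
facet normal 0.537 -0.617 0.575
outer loop
vertex 4.655 3.572 2.556
vertex 4.865 4.174 3.006
vertex 3.568 3.642 3.647
endloop
endfacet
facet normal 0.469 0.418 -0.778
outer loop
vertex 4.865 4.174 3.006
vertex 4.192 4.198 2.613
vertex 4.403 4.799 3.063
endloop
endfacet
facet normal 0.371 0.191 0.909
outer loop
vertex 4.865 4.174 3.006
vertex 4.403 4.799 3.063
vertex 3.568 3.642 3.647
endloop
endfacet
facet normal 0.469 0.418 -0.778
outer loop
vertex 4.403 4.799 3.063
vertex 4.192 4.198 2.613
vertex 3.729 4.823 2.67
endloop
endfacet
facet normal -0.379 0.620 0.687
outer loop
vertex 4.403 4.799 3.063
vertex 3.729 4.823 2.67
vertex 3.568 3.642 3.647
endloop
endfacet
facet normal 0.469 0.418 -0.778
outer loop
vertex 3.729 4.823 2.67
vertex 4.192 4.198 2.613
vertex 3.519 4.222 2.22
endloop
endfacet
facet normal -0.962 0.239 0.130
outer loop
vertex 3.729 4.823 2.67
vertex 3.519 4.222 2.22
vertex 3.568 3.642 3.647
endloop
endfacet
facet normal 0.469 0.418 -0.778
outer loop
vertex 3.519 4.222 2.22
vertex 4.192 4.198 2.613
vertex 3.981 3.597 2.163
endloop
endfacet
facet normal -0.796 -0.570 -0.204
outer loop
vertex 3.519 4.222 2.22
vertex 3.981 3.597 2.163
vertex 3.568 3.642 3.647
endloop
endfacet
facet normal 0.469 0.418 -0.778
outer loop
vertex 3.981 3.597 2.163
vertex 4.192 4.198 2.613
vertex 4.655 3.572 2.556
endloop
endfacet
facet normal -0.047 -0.999 0.017
outer loop
vertex 3.981 3.597 2.163
vertex 4.655 3.572 2.556
vertex 3.568 3.642 3.647
endloop
endfacet

endsolid


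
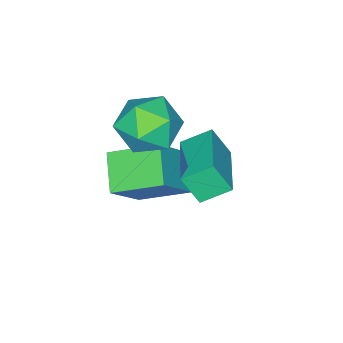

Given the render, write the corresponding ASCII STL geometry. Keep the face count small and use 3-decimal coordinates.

solid 
facet normal -0.986 0.099 0.134
outer loop
vertex -1.65 1.974 -0.587
vertex -1.76 1.103 -0.753
vertex -1.618 1.384 0.083
endloop
endfacet
facet normal -0.626 0.570 0.532
outer loop
vertex -1.65 1.974 -0.587
vertex -1.618 1.384 0.083
vertex -1.031 2.057 0.052
endloop
endfacet
facet normal -0.228 0.969 0.095
outer loop
vertex -1.65 1.974 -0.587
vertex -1.031 2.057 0.052
vertex -0.811 2.193 -0.803
endloop
endfacet
facet normal -0.342 0.745 -0.573
outer loop
vertex -1.65 1.974 -0.587
vertex -0.811 2.193 -0.803
vertex -1.261 1.603 -1.301
endloop
endfacet
facet normal -0.810 0.207 -0.549
outer loop
vertex -1.65 1.974 -0.587
vertex -1.261 1.603 -1.301
vertex -1.76 1.103 -0.753
endloop
endfacet
facet normal -0.186 0.207 0.961
outer loop
vertex -1.031 2.057 0.052
vertex -1.618 1.384 0.083
vertex -0.759 1.237 0.281
endloop
endfacet
facet normal -0.768 -0.556 0.317
outer loop
vertex -1.618 1.384 0.083
vertex -1.76 1.103 -0.753
vertex -1.209 0.647 -0.217
endloop
endfacet
facet normal -0.484 -0.381 -0.788
outer loop
vertex -1.76 1.103 -0.753
vertex -1.261 1.603 -1.301
vertex -0.989 0.783 -1.072
endloop
endfacet
facet normal 0.275 0.489 -0.828
outer loop
vertex -1.261 1.603 -1.301
vertex -0.811 2.193 -0.803
vertex -0.402 1.456 -1.103
endloop
endfacet
facet normal 0.458 0.852 0.253
outer loop
vertex -0.811 2.193 -0.803
vertex -1.031 2.057 0.052
vertex -0.26 1.737 -0.267
endloop
endfacet
facet normal 0.342 -0.745 0.573
outer loop
vertex -0.37 0.866 -0.433
vertex -0.759 1.237 0.281
vertex -1.209 0.647 -0.217
endloop
endfacet
facet normal 0.228 -0.969 -0.095
outer loop
vertex -0.37 0.866 -0.433
vertex -1.209 0.647 -0.217
vertex -0.989 0.783 -1.072
endloop
endfacet
facet normal 0.626 -0.570 -0.532
outer loop
vertex -0.37 0.866 -0.433
vertex -0.989 0.783 -1.072
vertex -0.402 1.456 -1.103
endloop
endfacet
facet normal 0.986 -0.099 -0.134
outer loop
vertex -0.37 0.866 -0.433
vertex -0.402 1.456 -1.103
vertex -0.26 1.737 -0.267
endloop
endfacet
facet normal 0.810 -0.207 0.549
outer loop
vertex -0.37 0.866 -0.433
vertex -0.26 1.737 -0.267
vertex -0.759 1.237 0.281
endloop
endfacet
facet normal -0.275 -0.489 0.828
outer loop
vertex -1.209 0.647 -0.217
vertex -0.759 1.237 0.281
vertex -1.618 1.384 0.083
endloop
endfacet
facet normal -0.458 -0.852 -0.253
outer loop
vertex -0.989 0.783 -1.072
vertex -1.209 0.647 -0.217
vertex -1.76 1.103 -0.753
endloop
endfacet
facet normal 0.186 -0.207 -0.961
outer loop
vertex -0.402 1.456 -1.103
vertex -0.989 0.783 -1.072
vertex -1.261 1.603 -1.301
endloop
endfacet
facet normal 0.768 0.556 -0.317
outer loop
vertex -0.26 1.737 -0.267
vertex -0.402 1.456 -1.103
vertex -0.811 2.193 -0.803
endloop
endfacet
facet normal 0.484 0.381 0.788
outer loop
vertex -0.759 1.237 0.281
vertex -0.26 1.737 -0.267
vertex -1.031 2.057 0.052
endloop
endfacet
facet normal -0.620 0.615 0.487
outer loop
vertex -2.029 2.521 -0.828
vertex -0.763 3.548 -0.512
vertex -2.196 2.967 -1.604
endloop
endfacet
facet normal -0.763 -0.618 -0.191
outer loop
vertex -1.657 2.432 -2.028
vertex -2.029 2.521 -0.828
vertex -2.196 2.967 -1.604
endloop
endfacet
facet normal -0.620 0.615 0.487
outer loop
vertex -2.196 2.967 -1.604
vertex -0.763 3.548 -0.512
vertex -0.931 3.993 -1.288
endloop
endfacet
facet normal -0.184 0.490 -0.852
outer loop
vertex -0.931 3.993 -1.288
vertex -1.657 2.432 -2.028
vertex -2.196 2.967 -1.604
endloop
endfacet
facet normal 0.184 -0.490 0.852
outer loop
vertex -2.029 2.521 -0.828
vertex -0.224 3.013 -0.936
vertex -0.763 3.548 -0.512
endloop
endfacet
facet normal -0.762 -0.619 -0.190
outer loop
vertex -1.489 1.987 -1.252
vertex -2.029 2.521 -0.828
vertex -1.657 2.432 -2.028
endloop
endfacet
facet normal 0.185 -0.490 0.852
outer loop
vertex -1.489 1.987 -1.252
vertex -0.224 3.013 -0.936
vertex -2.029 2.521 -0.828
endloop
endfacet
facet normal 0.763 0.618 0.189
outer loop
vertex -0.763 3.548 -0.512
vertex -0.224 3.013 -0.936
vertex -0.931 3.993 -1.288
endloop
endfacet
facet normal -0.185 0.490 -0.852
outer loop
vertex -0.391 3.459 -1.712
vertex -1.657 2.432 -2.028
vertex -0.931 3.993 -1.288
endloop
endfacet
facet normal 0.762 0.619 0.192
outer loop
vertex -0.931 3.993 -1.288
vertex -0.224 3.013 -0.936
vertex -0.391 3.459 -1.712
endloop
endfacet
facet normal 0.620 -0.615 -0.487
outer loop
vertex -0.391 3.459 -1.712
vertex -1.489 1.987 -1.252
vertex -1.657 2.432 -2.028
endloop
endfacet
facet normal 0.620 -0.615 -0.487
outer loop
vertex -0.224 3.013 -0.936
vertex -1.489 1.987 -1.252
vertex -0.391 3.459 -1.712
endloop
endfacet
facet normal -0.654 0.021 -0.756
outer loop
vertex -2.198 1.649 -2.512
vertex -1.501 2.337 -3.095
vertex -1.566 0.517 -3.09
endloop
endfacet
facet normal -0.612 -0.603 0.512
outer loop
vertex -0.559 0.483 -1.925
vertex -2.198 1.649 -2.512
vertex -1.566 0.517 -3.09
endloop
endfacet
facet normal -0.653 0.021 -0.757
outer loop
vertex -1.566 0.517 -3.09
vertex -1.501 2.337 -3.095
vertex -0.868 1.204 -3.673
endloop
endfacet
facet normal 0.445 -0.798 -0.408
outer loop
vertex -0.868 1.204 -3.673
vertex -0.559 0.483 -1.925
vertex -1.566 0.517 -3.09
endloop
endfacet
facet normal -0.445 0.797 0.408
outer loop
vertex -2.198 1.649 -2.512
vertex -0.494 2.303 -1.93
vertex -1.501 2.337 -3.095
endloop
endfacet
facet normal -0.612 -0.603 0.512
outer loop
vertex -1.192 1.616 -1.347
vertex -2.198 1.649 -2.512
vertex -0.559 0.483 -1.925
endloop
endfacet
facet normal -0.445 0.798 0.407
outer loop
vertex -1.192 1.616 -1.347
vertex -0.494 2.303 -1.93
vertex -2.198 1.649 -2.512
endloop
endfacet
facet normal 0.612 0.603 -0.512
outer loop
vertex -1.501 2.337 -3.095
vertex -0.494 2.303 -1.93
vertex -0.868 1.204 -3.673
endloop
endfacet
facet normal 0.446 -0.797 -0.408
outer loop
vertex 0.138 1.171 -2.508
vertex -0.559 0.483 -1.925
vertex -0.868 1.204 -3.673
endloop
endfacet
facet normal 0.612 0.603 -0.512
outer loop
vertex -0.868 1.204 -3.673
vertex -0.494 2.303 -1.93
vertex 0.138 1.171 -2.508
endloop
endfacet
facet normal 0.654 -0.021 0.757
outer loop
vertex 0.138 1.171 -2.508
vertex -1.192 1.616 -1.347
vertex -0.559 0.483 -1.925
endloop
endfacet
facet normal 0.653 -0.022 0.757
outer loop
vertex -0.494 2.303 -1.93
vertex -1.192 1.616 -1.347
vertex 0.138 1.171 -2.508
endloop
endfacet

endsolid


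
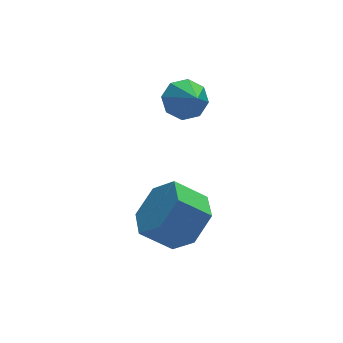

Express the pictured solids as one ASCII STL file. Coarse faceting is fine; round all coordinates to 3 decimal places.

solid 
facet normal -0.052 0.785 -0.617
outer loop
vertex -0.067 3.266 -1.424
vertex -0.369 3.63 -0.935
vertex 0.275 3.522 -1.127
endloop
endfacet
facet normal 0.681 -0.712 -0.171
outer loop
vertex -0.067 3.266 -1.424
vertex 0.275 3.522 -1.127
vertex -0.311 2.75 -0.245
endloop
endfacet
facet normal -0.052 0.786 -0.616
outer loop
vertex 0.275 3.522 -1.127
vertex -0.369 3.63 -0.935
vertex 0.239 3.841 -0.717
endloop
endfacet
facet normal 0.894 -0.312 0.321
outer loop
vertex 0.275 3.522 -1.127
vertex 0.239 3.841 -0.717
vertex -0.311 2.75 -0.245
endloop
endfacet
facet normal -0.051 0.785 -0.617
outer loop
vertex 0.239 3.841 -0.717
vertex -0.369 3.63 -0.935
vertex -0.152 4.037 -0.435
endloop
endfacet
facet normal 0.599 0.044 0.800
outer loop
vertex 0.239 3.841 -0.717
vertex -0.152 4.037 -0.435
vertex -0.311 2.75 -0.245
endloop
endfacet
facet normal -0.051 0.785 -0.617
outer loop
vertex -0.152 4.037 -0.435
vertex -0.369 3.63 -0.935
vertex -0.671 3.994 -0.447
endloop
endfacet
facet normal -0.035 0.150 0.988
outer loop
vertex -0.152 4.037 -0.435
vertex -0.671 3.994 -0.447
vertex -0.311 2.75 -0.245
endloop
endfacet
facet normal -0.051 0.785 -0.617
outer loop
vertex -0.671 3.994 -0.447
vertex -0.369 3.63 -0.935
vertex -1.013 3.738 -0.744
endloop
endfacet
facet normal -0.630 -0.057 0.774
outer loop
vertex -0.671 3.994 -0.447
vertex -1.013 3.738 -0.744
vertex -0.311 2.75 -0.245
endloop
endfacet
facet normal -0.051 0.785 -0.617
outer loop
vertex -1.013 3.738 -0.744
vertex -0.369 3.63 -0.935
vertex -0.977 3.418 -1.154
endloop
endfacet
facet normal -0.844 -0.457 0.282
outer loop
vertex -1.013 3.738 -0.744
vertex -0.977 3.418 -1.154
vertex -0.311 2.75 -0.245
endloop
endfacet
facet normal -0.052 0.785 -0.617
outer loop
vertex -0.977 3.418 -1.154
vertex -0.369 3.63 -0.935
vertex -0.586 3.223 -1.435
endloop
endfacet
facet normal -0.547 -0.814 -0.197
outer loop
vertex -0.977 3.418 -1.154
vertex -0.586 3.223 -1.435
vertex -0.311 2.75 -0.245
endloop
endfacet
facet normal -0.052 0.785 -0.617
outer loop
vertex -0.586 3.223 -1.435
vertex -0.369 3.63 -0.935
vertex -0.067 3.266 -1.424
endloop
endfacet
facet normal 0.084 -0.919 -0.385
outer loop
vertex -0.586 3.223 -1.435
vertex -0.067 3.266 -1.424
vertex -0.311 2.75 -0.245
endloop
endfacet
facet normal 0.748 -0.181 -0.638
outer loop
vertex -0.655 0.888 -2.762
vertex -1.257 0.507 -3.36
vertex -1.072 1.418 -3.402
endloop
endfacet
facet normal 0.488 0.801 0.345
outer loop
vertex -0.655 0.888 -2.762
vertex -1.072 1.418 -3.402
vertex -1.501 1.093 -2.041
endloop
endfacet
facet normal 0.488 0.802 0.345
outer loop
vertex -1.501 1.093 -2.041
vertex -1.072 1.418 -3.402
vertex -1.918 1.623 -2.682
endloop
endfacet
facet normal -0.749 0.182 0.637
outer loop
vertex -1.501 1.093 -2.041
vertex -1.918 1.623 -2.682
vertex -2.103 0.713 -2.64
endloop
endfacet
facet normal 0.749 -0.181 -0.637
outer loop
vertex -1.072 1.418 -3.402
vertex -1.257 0.507 -3.36
vertex -1.674 1.037 -4.001
endloop
endfacet
facet normal -0.144 0.894 -0.424
outer loop
vertex -1.072 1.418 -3.402
vertex -1.674 1.037 -4.001
vertex -1.918 1.623 -2.682
endloop
endfacet
facet normal -0.143 0.894 -0.424
outer loop
vertex -1.918 1.623 -2.682
vertex -1.674 1.037 -4.001
vertex -2.52 1.243 -3.281
endloop
endfacet
facet normal -0.749 0.182 0.637
outer loop
vertex -1.918 1.623 -2.682
vertex -2.52 1.243 -3.281
vertex -2.103 0.713 -2.64
endloop
endfacet
facet normal 0.749 -0.182 -0.637
outer loop
vertex -1.674 1.037 -4.001
vertex -1.257 0.507 -3.36
vertex -1.859 0.127 -3.959
endloop
endfacet
facet normal -0.632 0.093 -0.769
outer loop
vertex -1.674 1.037 -4.001
vertex -1.859 0.127 -3.959
vertex -2.52 1.243 -3.281
endloop
endfacet
facet normal -0.633 0.092 -0.769
outer loop
vertex -2.52 1.243 -3.281
vertex -1.859 0.127 -3.959
vertex -2.705 0.332 -3.238
endloop
endfacet
facet normal -0.749 0.182 0.638
outer loop
vertex -2.52 1.243 -3.281
vertex -2.705 0.332 -3.238
vertex -2.103 0.713 -2.64
endloop
endfacet
facet normal 0.749 -0.182 -0.637
outer loop
vertex -1.859 0.127 -3.959
vertex -1.257 0.507 -3.36
vertex -1.442 -0.403 -3.318
endloop
endfacet
facet normal -0.488 -0.802 -0.345
outer loop
vertex -1.859 0.127 -3.959
vertex -1.442 -0.403 -3.318
vertex -2.705 0.332 -3.238
endloop
endfacet
facet normal -0.488 -0.801 -0.346
outer loop
vertex -2.705 0.332 -3.238
vertex -1.442 -0.403 -3.318
vertex -2.288 -0.198 -2.598
endloop
endfacet
facet normal -0.748 0.181 0.638
outer loop
vertex -2.705 0.332 -3.238
vertex -2.288 -0.198 -2.598
vertex -2.103 0.713 -2.64
endloop
endfacet
facet normal 0.749 -0.182 -0.637
outer loop
vertex -1.442 -0.403 -3.318
vertex -1.257 0.507 -3.36
vertex -0.84 -0.023 -2.719
endloop
endfacet
facet normal 0.143 -0.895 0.423
outer loop
vertex -1.442 -0.403 -3.318
vertex -0.84 -0.023 -2.719
vertex -2.288 -0.198 -2.598
endloop
endfacet
facet normal 0.144 -0.894 0.424
outer loop
vertex -2.288 -0.198 -2.598
vertex -0.84 -0.023 -2.719
vertex -1.686 0.183 -1.999
endloop
endfacet
facet normal -0.749 0.181 0.637
outer loop
vertex -2.288 -0.198 -2.598
vertex -1.686 0.183 -1.999
vertex -2.103 0.713 -2.64
endloop
endfacet
facet normal 0.749 -0.182 -0.638
outer loop
vertex -0.84 -0.023 -2.719
vertex -1.257 0.507 -3.36
vertex -0.655 0.888 -2.762
endloop
endfacet
facet normal 0.632 -0.092 0.769
outer loop
vertex -0.84 -0.023 -2.719
vertex -0.655 0.888 -2.762
vertex -1.686 0.183 -1.999
endloop
endfacet
facet normal 0.633 -0.093 0.769
outer loop
vertex -1.686 0.183 -1.999
vertex -0.655 0.888 -2.762
vertex -1.501 1.093 -2.041
endloop
endfacet
facet normal -0.749 0.182 0.637
outer loop
vertex -1.686 0.183 -1.999
vertex -1.501 1.093 -2.041
vertex -2.103 0.713 -2.64
endloop
endfacet

endsolid


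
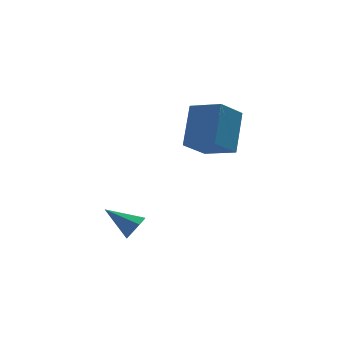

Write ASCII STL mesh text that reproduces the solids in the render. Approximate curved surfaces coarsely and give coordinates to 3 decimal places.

solid 
facet normal 0.659 -0.559 -0.503
outer loop
vertex 0.459 -0.464 -2.118
vertex 0.124 -0.413 -2.613
vertex 0.57 -0.058 -2.424
endloop
endfacet
facet normal 0.445 0.458 0.769
outer loop
vertex 0.459 -0.464 -2.118
vertex 0.57 -0.058 -2.424
vertex -0.824 0.393 -1.887
endloop
endfacet
facet normal 0.659 -0.559 -0.503
outer loop
vertex 0.57 -0.058 -2.424
vertex 0.124 -0.413 -2.613
vertex 0.344 0.08 -2.873
endloop
endfacet
facet normal 0.345 0.932 0.113
outer loop
vertex 0.57 -0.058 -2.424
vertex 0.344 0.08 -2.873
vertex -0.824 0.393 -1.887
endloop
endfacet
facet normal 0.657 -0.560 -0.505
outer loop
vertex 0.344 0.08 -2.873
vertex 0.124 -0.413 -2.613
vertex -0.047 -0.152 -3.125
endloop
endfacet
facet normal -0.187 0.850 -0.492
outer loop
vertex 0.344 0.08 -2.873
vertex -0.047 -0.152 -3.125
vertex -0.824 0.393 -1.887
endloop
endfacet
facet normal 0.657 -0.560 -0.505
outer loop
vertex -0.047 -0.152 -3.125
vertex 0.124 -0.413 -2.613
vertex -0.31 -0.581 -2.992
endloop
endfacet
facet normal -0.754 0.278 -0.595
outer loop
vertex -0.047 -0.152 -3.125
vertex -0.31 -0.581 -2.992
vertex -0.824 0.393 -1.887
endloop
endfacet
facet normal 0.657 -0.559 -0.505
outer loop
vertex -0.31 -0.581 -2.992
vertex 0.124 -0.413 -2.613
vertex -0.246 -0.884 -2.573
endloop
endfacet
facet normal -0.927 -0.357 -0.117
outer loop
vertex -0.31 -0.581 -2.992
vertex -0.246 -0.884 -2.573
vertex -0.824 0.393 -1.887
endloop
endfacet
facet normal 0.658 -0.560 -0.504
outer loop
vertex -0.246 -0.884 -2.573
vertex 0.124 -0.413 -2.613
vertex 0.096 -0.832 -2.184
endloop
endfacet
facet normal -0.576 -0.574 0.583
outer loop
vertex -0.246 -0.884 -2.573
vertex 0.096 -0.832 -2.184
vertex -0.824 0.393 -1.887
endloop
endfacet
facet normal 0.659 -0.559 -0.503
outer loop
vertex 0.096 -0.832 -2.184
vertex 0.124 -0.413 -2.613
vertex 0.459 -0.464 -2.118
endloop
endfacet
facet normal 0.035 -0.210 0.977
outer loop
vertex 0.096 -0.832 -2.184
vertex 0.459 -0.464 -2.118
vertex -0.824 0.393 -1.887
endloop
endfacet
facet normal -0.724 -0.305 0.618
outer loop
vertex 3.586 0.012 3.06
vertex 2.751 1.066 2.602
vertex 2.894 -1.133 1.683
endloop
endfacet
facet normal 0.587 -0.743 0.322
outer loop
vertex 3.909 -0.706 0.818
vertex 3.586 0.012 3.06
vertex 2.894 -1.133 1.683
endloop
endfacet
facet normal -0.725 -0.305 0.618
outer loop
vertex 2.894 -1.133 1.683
vertex 2.751 1.066 2.602
vertex 2.06 -0.079 1.225
endloop
endfacet
facet normal -0.360 -0.597 -0.717
outer loop
vertex 2.06 -0.079 1.225
vertex 3.909 -0.706 0.818
vertex 2.894 -1.133 1.683
endloop
endfacet
facet normal 0.360 0.597 0.717
outer loop
vertex 3.586 0.012 3.06
vertex 3.766 1.493 1.737
vertex 2.751 1.066 2.602
endloop
endfacet
facet normal 0.588 -0.742 0.322
outer loop
vertex 4.6 0.439 2.195
vertex 3.586 0.012 3.06
vertex 3.909 -0.706 0.818
endloop
endfacet
facet normal 0.360 0.597 0.717
outer loop
vertex 4.6 0.439 2.195
vertex 3.766 1.493 1.737
vertex 3.586 0.012 3.06
endloop
endfacet
facet normal -0.587 0.742 -0.323
outer loop
vertex 2.751 1.066 2.602
vertex 3.766 1.493 1.737
vertex 2.06 -0.079 1.225
endloop
endfacet
facet normal -0.360 -0.597 -0.717
outer loop
vertex 3.074 0.348 0.36
vertex 3.909 -0.706 0.818
vertex 2.06 -0.079 1.225
endloop
endfacet
facet normal -0.587 0.742 -0.322
outer loop
vertex 2.06 -0.079 1.225
vertex 3.766 1.493 1.737
vertex 3.074 0.348 0.36
endloop
endfacet
facet normal 0.725 0.306 -0.618
outer loop
vertex 3.074 0.348 0.36
vertex 4.6 0.439 2.195
vertex 3.909 -0.706 0.818
endloop
endfacet
facet normal 0.725 0.305 -0.618
outer loop
vertex 3.766 1.493 1.737
vertex 4.6 0.439 2.195
vertex 3.074 0.348 0.36
endloop
endfacet

endsolid


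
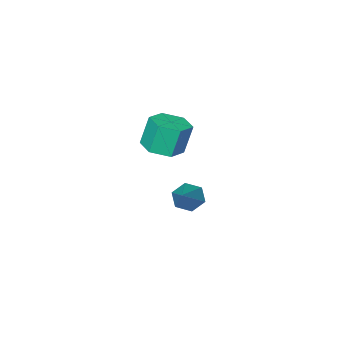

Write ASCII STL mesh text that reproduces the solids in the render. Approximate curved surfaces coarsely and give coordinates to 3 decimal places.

solid 
facet normal -0.611 -0.527 -0.590
outer loop
vertex 0.96 -0.65 -4.479
vertex 0.419 -0.483 -4.068
vertex 0.587 -0.072 -4.609
endloop
endfacet
facet normal 0.730 0.337 -0.595
outer loop
vertex 0.96 -0.65 -4.479
vertex 0.587 -0.072 -4.609
vertex 1.721 0.643 -2.812
endloop
endfacet
facet normal -0.611 -0.527 -0.590
outer loop
vertex 0.587 -0.072 -4.609
vertex 0.419 -0.483 -4.068
vertex 0.046 0.095 -4.198
endloop
endfacet
facet normal 0.004 0.928 -0.372
outer loop
vertex 0.587 -0.072 -4.609
vertex 0.046 0.095 -4.198
vertex 1.721 0.643 -2.812
endloop
endfacet
facet normal -0.612 -0.528 -0.589
outer loop
vertex 0.046 0.095 -4.198
vertex 0.419 -0.483 -4.068
vertex -0.122 -0.315 -3.656
endloop
endfacet
facet normal -0.558 0.736 0.384
outer loop
vertex 0.046 0.095 -4.198
vertex -0.122 -0.315 -3.656
vertex 1.721 0.643 -2.812
endloop
endfacet
facet normal -0.612 -0.528 -0.589
outer loop
vertex -0.122 -0.315 -3.656
vertex 0.419 -0.483 -4.068
vertex 0.251 -0.893 -3.526
endloop
endfacet
facet normal -0.395 -0.049 0.917
outer loop
vertex -0.122 -0.315 -3.656
vertex 0.251 -0.893 -3.526
vertex 1.721 0.643 -2.812
endloop
endfacet
facet normal -0.611 -0.529 -0.589
outer loop
vertex 0.251 -0.893 -3.526
vertex 0.419 -0.483 -4.068
vertex 0.792 -1.06 -3.937
endloop
endfacet
facet normal 0.330 -0.639 0.695
outer loop
vertex 0.251 -0.893 -3.526
vertex 0.792 -1.06 -3.937
vertex 1.721 0.643 -2.812
endloop
endfacet
facet normal -0.611 -0.529 -0.589
outer loop
vertex 0.792 -1.06 -3.937
vertex 0.419 -0.483 -4.068
vertex 0.96 -0.65 -4.479
endloop
endfacet
facet normal 0.893 -0.447 -0.061
outer loop
vertex 0.792 -1.06 -3.937
vertex 0.96 -0.65 -4.479
vertex 1.721 0.643 -2.812
endloop
endfacet
facet normal 0.251 -0.096 -0.963
outer loop
vertex 3.46 0.836 0.431
vertex 2.661 0.615 0.245
vertex 2.892 1.433 0.224
endloop
endfacet
facet normal 0.700 0.705 0.113
outer loop
vertex 3.46 0.836 0.431
vertex 2.892 1.433 0.224
vertex 3.119 0.965 1.741
endloop
endfacet
facet normal 0.700 0.705 0.113
outer loop
vertex 3.119 0.965 1.741
vertex 2.892 1.433 0.224
vertex 2.551 1.562 1.535
endloop
endfacet
facet normal -0.250 0.095 0.964
outer loop
vertex 3.119 0.965 1.741
vertex 2.551 1.562 1.535
vertex 2.319 0.745 1.555
endloop
endfacet
facet normal 0.250 -0.095 -0.963
outer loop
vertex 2.892 1.433 0.224
vertex 2.661 0.615 0.245
vertex 2.092 1.213 0.038
endloop
endfacet
facet normal -0.229 0.961 -0.154
outer loop
vertex 2.892 1.433 0.224
vertex 2.092 1.213 0.038
vertex 2.551 1.562 1.535
endloop
endfacet
facet normal -0.228 0.961 -0.154
outer loop
vertex 2.551 1.562 1.535
vertex 2.092 1.213 0.038
vertex 1.751 1.342 1.348
endloop
endfacet
facet normal -0.251 0.095 0.963
outer loop
vertex 2.551 1.562 1.535
vertex 1.751 1.342 1.348
vertex 2.319 0.745 1.555
endloop
endfacet
facet normal 0.250 -0.095 -0.963
outer loop
vertex 2.092 1.213 0.038
vertex 2.661 0.615 0.245
vertex 1.861 0.395 0.059
endloop
endfacet
facet normal -0.929 0.256 -0.267
outer loop
vertex 2.092 1.213 0.038
vertex 1.861 0.395 0.059
vertex 1.751 1.342 1.348
endloop
endfacet
facet normal -0.929 0.256 -0.267
outer loop
vertex 1.751 1.342 1.348
vertex 1.861 0.395 0.059
vertex 1.52 0.524 1.369
endloop
endfacet
facet normal -0.251 0.096 0.963
outer loop
vertex 1.751 1.342 1.348
vertex 1.52 0.524 1.369
vertex 2.319 0.745 1.555
endloop
endfacet
facet normal 0.250 -0.095 -0.964
outer loop
vertex 1.861 0.395 0.059
vertex 2.661 0.615 0.245
vertex 2.429 -0.202 0.265
endloop
endfacet
facet normal -0.700 -0.705 -0.113
outer loop
vertex 1.861 0.395 0.059
vertex 2.429 -0.202 0.265
vertex 1.52 0.524 1.369
endloop
endfacet
facet normal -0.700 -0.705 -0.113
outer loop
vertex 1.52 0.524 1.369
vertex 2.429 -0.202 0.265
vertex 2.088 -0.073 1.576
endloop
endfacet
facet normal -0.251 0.096 0.963
outer loop
vertex 1.52 0.524 1.369
vertex 2.088 -0.073 1.576
vertex 2.319 0.745 1.555
endloop
endfacet
facet normal 0.251 -0.095 -0.963
outer loop
vertex 2.429 -0.202 0.265
vertex 2.661 0.615 0.245
vertex 3.229 0.018 0.452
endloop
endfacet
facet normal 0.228 -0.961 0.154
outer loop
vertex 2.429 -0.202 0.265
vertex 3.229 0.018 0.452
vertex 2.088 -0.073 1.576
endloop
endfacet
facet normal 0.229 -0.961 0.154
outer loop
vertex 2.088 -0.073 1.576
vertex 3.229 0.018 0.452
vertex 2.888 0.147 1.762
endloop
endfacet
facet normal -0.250 0.095 0.963
outer loop
vertex 2.088 -0.073 1.576
vertex 2.888 0.147 1.762
vertex 2.319 0.745 1.555
endloop
endfacet
facet normal 0.251 -0.096 -0.963
outer loop
vertex 3.229 0.018 0.452
vertex 2.661 0.615 0.245
vertex 3.46 0.836 0.431
endloop
endfacet
facet normal 0.929 -0.256 0.267
outer loop
vertex 3.229 0.018 0.452
vertex 3.46 0.836 0.431
vertex 2.888 0.147 1.762
endloop
endfacet
facet normal 0.929 -0.256 0.267
outer loop
vertex 2.888 0.147 1.762
vertex 3.46 0.836 0.431
vertex 3.119 0.965 1.741
endloop
endfacet
facet normal -0.250 0.095 0.963
outer loop
vertex 2.888 0.147 1.762
vertex 3.119 0.965 1.741
vertex 2.319 0.745 1.555
endloop
endfacet

endsolid


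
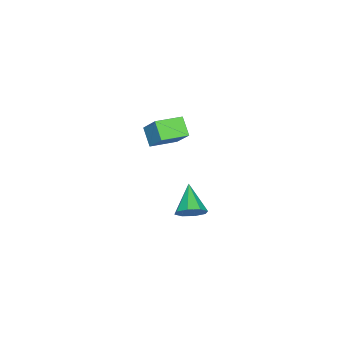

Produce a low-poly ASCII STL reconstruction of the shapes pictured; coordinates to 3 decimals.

solid 
facet normal 0.708 0.418 -0.569
outer loop
vertex 4.476 2.273 2.113
vertex 3.819 2.854 1.722
vertex 4.402 2.903 2.483
endloop
endfacet
facet normal 0.357 -0.442 0.823
outer loop
vertex 4.476 2.273 2.113
vertex 4.402 2.903 2.483
vertex 2.381 2.006 2.878
endloop
endfacet
facet normal 0.708 0.418 -0.569
outer loop
vertex 4.402 2.903 2.483
vertex 3.819 2.854 1.722
vertex 3.986 3.505 2.408
endloop
endfacet
facet normal 0.105 0.194 0.975
outer loop
vertex 4.402 2.903 2.483
vertex 3.986 3.505 2.408
vertex 2.381 2.006 2.878
endloop
endfacet
facet normal 0.708 0.419 -0.569
outer loop
vertex 3.986 3.505 2.408
vertex 3.819 2.854 1.722
vertex 3.472 3.725 1.931
endloop
endfacet
facet normal -0.376 0.619 0.690
outer loop
vertex 3.986 3.505 2.408
vertex 3.472 3.725 1.931
vertex 2.381 2.006 2.878
endloop
endfacet
facet normal 0.708 0.419 -0.569
outer loop
vertex 3.472 3.725 1.931
vertex 3.819 2.854 1.722
vertex 3.162 3.435 1.332
endloop
endfacet
facet normal -0.802 0.582 0.133
outer loop
vertex 3.472 3.725 1.931
vertex 3.162 3.435 1.332
vertex 2.381 2.006 2.878
endloop
endfacet
facet normal 0.708 0.418 -0.569
outer loop
vertex 3.162 3.435 1.332
vertex 3.819 2.854 1.722
vertex 3.236 2.805 0.961
endloop
endfacet
facet normal -0.924 0.108 -0.367
outer loop
vertex 3.162 3.435 1.332
vertex 3.236 2.805 0.961
vertex 2.381 2.006 2.878
endloop
endfacet
facet normal 0.708 0.418 -0.569
outer loop
vertex 3.236 2.805 0.961
vertex 3.819 2.854 1.722
vertex 3.651 2.204 1.036
endloop
endfacet
facet normal -0.671 -0.528 -0.520
outer loop
vertex 3.236 2.805 0.961
vertex 3.651 2.204 1.036
vertex 2.381 2.006 2.878
endloop
endfacet
facet normal 0.708 0.418 -0.570
outer loop
vertex 3.651 2.204 1.036
vertex 3.819 2.854 1.722
vertex 4.165 1.984 1.513
endloop
endfacet
facet normal -0.191 -0.953 -0.234
outer loop
vertex 3.651 2.204 1.036
vertex 4.165 1.984 1.513
vertex 2.381 2.006 2.878
endloop
endfacet
facet normal 0.708 0.418 -0.569
outer loop
vertex 4.165 1.984 1.513
vertex 3.819 2.854 1.722
vertex 4.476 2.273 2.113
endloop
endfacet
facet normal 0.234 -0.918 0.321
outer loop
vertex 4.165 1.984 1.513
vertex 4.476 2.273 2.113
vertex 2.381 2.006 2.878
endloop
endfacet
facet normal -0.516 -0.553 0.655
outer loop
vertex -3.238 -2.938 2.67
vertex -4.728 -1.814 2.445
vertex -3.859 -4.047 1.245
endloop
endfacet
facet normal 0.793 -0.598 0.120
outer loop
vertex -3.112 -3.246 0.295
vertex -3.238 -2.938 2.67
vertex -3.859 -4.047 1.245
endloop
endfacet
facet normal -0.515 -0.553 0.655
outer loop
vertex -3.859 -4.047 1.245
vertex -4.728 -1.814 2.445
vertex -5.35 -2.923 1.02
endloop
endfacet
facet normal -0.326 -0.581 -0.746
outer loop
vertex -5.35 -2.923 1.02
vertex -3.112 -3.246 0.295
vertex -3.859 -4.047 1.245
endloop
endfacet
facet normal 0.326 0.581 0.746
outer loop
vertex -3.238 -2.938 2.67
vertex -3.981 -1.013 1.495
vertex -4.728 -1.814 2.445
endloop
endfacet
facet normal 0.792 -0.598 0.120
outer loop
vertex -2.49 -2.137 1.72
vertex -3.238 -2.938 2.67
vertex -3.112 -3.246 0.295
endloop
endfacet
facet normal 0.325 0.581 0.746
outer loop
vertex -2.49 -2.137 1.72
vertex -3.981 -1.013 1.495
vertex -3.238 -2.938 2.67
endloop
endfacet
facet normal -0.793 0.598 -0.119
outer loop
vertex -4.728 -1.814 2.445
vertex -3.981 -1.013 1.495
vertex -5.35 -2.923 1.02
endloop
endfacet
facet normal -0.326 -0.581 -0.746
outer loop
vertex -4.602 -2.122 0.07
vertex -3.112 -3.246 0.295
vertex -5.35 -2.923 1.02
endloop
endfacet
facet normal -0.793 0.598 -0.120
outer loop
vertex -5.35 -2.923 1.02
vertex -3.981 -1.013 1.495
vertex -4.602 -2.122 0.07
endloop
endfacet
facet normal 0.516 0.552 -0.655
outer loop
vertex -4.602 -2.122 0.07
vertex -2.49 -2.137 1.72
vertex -3.112 -3.246 0.295
endloop
endfacet
facet normal 0.515 0.553 -0.655
outer loop
vertex -3.981 -1.013 1.495
vertex -2.49 -2.137 1.72
vertex -4.602 -2.122 0.07
endloop
endfacet

endsolid


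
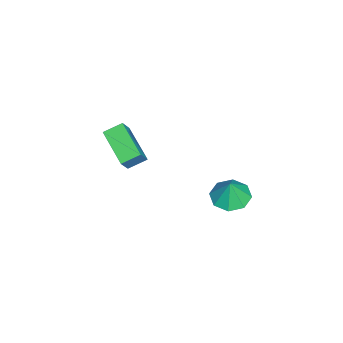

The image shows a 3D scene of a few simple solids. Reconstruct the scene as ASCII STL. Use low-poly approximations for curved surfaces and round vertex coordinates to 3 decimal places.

solid 
facet normal -0.275 -0.025 -0.961
outer loop
vertex 1.147 1.389 0.837
vertex 0.479 1.965 1.013
vertex 1.34 2.046 0.765
endloop
endfacet
facet normal 0.910 -0.229 0.346
outer loop
vertex 1.147 1.389 0.837
vertex 1.34 2.046 0.765
vertex 0.801 1.995 2.147
endloop
endfacet
facet normal -0.274 -0.025 -0.961
outer loop
vertex 1.34 2.046 0.765
vertex 0.479 1.965 1.013
vertex 1.028 2.656 0.838
endloop
endfacet
facet normal 0.851 0.394 0.347
outer loop
vertex 1.34 2.046 0.765
vertex 1.028 2.656 0.838
vertex 0.801 1.995 2.147
endloop
endfacet
facet normal -0.274 -0.026 -0.961
outer loop
vertex 1.028 2.656 0.838
vertex 0.479 1.965 1.013
vertex 0.394 2.861 1.013
endloop
endfacet
facet normal 0.386 0.795 0.468
outer loop
vertex 1.028 2.656 0.838
vertex 0.394 2.861 1.013
vertex 0.801 1.995 2.147
endloop
endfacet
facet normal -0.274 -0.026 -0.961
outer loop
vertex 0.394 2.861 1.013
vertex 0.479 1.965 1.013
vertex -0.19 2.541 1.188
endloop
endfacet
facet normal -0.213 0.738 0.640
outer loop
vertex 0.394 2.861 1.013
vertex -0.19 2.541 1.188
vertex 0.801 1.995 2.147
endloop
endfacet
facet normal -0.273 -0.025 -0.962
outer loop
vertex -0.19 2.541 1.188
vertex 0.479 1.965 1.013
vertex -0.383 1.884 1.26
endloop
endfacet
facet normal -0.595 0.258 0.761
outer loop
vertex -0.19 2.541 1.188
vertex -0.383 1.884 1.26
vertex 0.801 1.995 2.147
endloop
endfacet
facet normal -0.273 -0.025 -0.962
outer loop
vertex -0.383 1.884 1.26
vertex 0.479 1.965 1.013
vertex -0.071 1.274 1.187
endloop
endfacet
facet normal -0.536 -0.365 0.761
outer loop
vertex -0.383 1.884 1.26
vertex -0.071 1.274 1.187
vertex 0.801 1.995 2.147
endloop
endfacet
facet normal -0.273 -0.025 -0.962
outer loop
vertex -0.071 1.274 1.187
vertex 0.479 1.965 1.013
vertex 0.563 1.069 1.012
endloop
endfacet
facet normal -0.071 -0.766 0.639
outer loop
vertex -0.071 1.274 1.187
vertex 0.563 1.069 1.012
vertex 0.801 1.995 2.147
endloop
endfacet
facet normal -0.275 -0.025 -0.961
outer loop
vertex 0.563 1.069 1.012
vertex 0.479 1.965 1.013
vertex 1.147 1.389 0.837
endloop
endfacet
facet normal 0.528 -0.709 0.467
outer loop
vertex 0.563 1.069 1.012
vertex 1.147 1.389 0.837
vertex 0.801 1.995 2.147
endloop
endfacet
facet normal -0.573 0.118 -0.811
outer loop
vertex -3.063 -4.204 0.455
vertex -3.496 -3.419 0.875
vertex -1.726 -3.05 -0.323
endloop
endfacet
facet normal 0.438 -0.793 -0.424
outer loop
vertex -1.084 -3.181 0.585
vertex -3.063 -4.204 0.455
vertex -1.726 -3.05 -0.323
endloop
endfacet
facet normal -0.573 0.117 -0.811
outer loop
vertex -1.726 -3.05 -0.323
vertex -3.496 -3.419 0.875
vertex -2.159 -2.265 0.096
endloop
endfacet
facet normal 0.693 0.598 -0.404
outer loop
vertex -2.159 -2.265 0.096
vertex -1.084 -3.181 0.585
vertex -1.726 -3.05 -0.323
endloop
endfacet
facet normal -0.693 -0.598 0.403
outer loop
vertex -3.063 -4.204 0.455
vertex -2.854 -3.55 1.783
vertex -3.496 -3.419 0.875
endloop
endfacet
facet normal 0.438 -0.793 -0.423
outer loop
vertex -2.421 -4.335 1.364
vertex -3.063 -4.204 0.455
vertex -1.084 -3.181 0.585
endloop
endfacet
facet normal -0.693 -0.598 0.403
outer loop
vertex -2.421 -4.335 1.364
vertex -2.854 -3.55 1.783
vertex -3.063 -4.204 0.455
endloop
endfacet
facet normal -0.438 0.793 0.424
outer loop
vertex -3.496 -3.419 0.875
vertex -2.854 -3.55 1.783
vertex -2.159 -2.265 0.096
endloop
endfacet
facet normal 0.693 0.598 -0.403
outer loop
vertex -1.517 -2.396 1.005
vertex -1.084 -3.181 0.585
vertex -2.159 -2.265 0.096
endloop
endfacet
facet normal -0.438 0.793 0.424
outer loop
vertex -2.159 -2.265 0.096
vertex -2.854 -3.55 1.783
vertex -1.517 -2.396 1.005
endloop
endfacet
facet normal 0.574 -0.117 0.811
outer loop
vertex -1.517 -2.396 1.005
vertex -2.421 -4.335 1.364
vertex -1.084 -3.181 0.585
endloop
endfacet
facet normal 0.573 -0.117 0.811
outer loop
vertex -2.854 -3.55 1.783
vertex -2.421 -4.335 1.364
vertex -1.517 -2.396 1.005
endloop
endfacet

endsolid


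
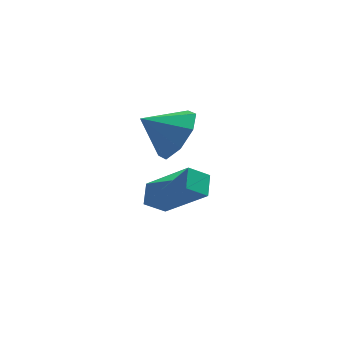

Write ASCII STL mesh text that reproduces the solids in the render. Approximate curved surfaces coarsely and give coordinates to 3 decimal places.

solid 
facet normal 0.822 -0.099 -0.561
outer loop
vertex 0.673 -1.993 2.043
vertex 0.116 -2.063 1.24
vertex 0.538 -1.326 1.728
endloop
endfacet
facet normal -0.032 0.422 0.906
outer loop
vertex 0.673 -1.993 2.043
vertex 0.538 -1.326 1.728
vertex -0.936 -1.937 1.96
endloop
endfacet
facet normal 0.822 -0.099 -0.562
outer loop
vertex 0.538 -1.326 1.728
vertex 0.116 -2.063 1.24
vertex 0.156 -1.091 1.128
endloop
endfacet
facet normal -0.266 0.828 0.493
outer loop
vertex 0.538 -1.326 1.728
vertex 0.156 -1.091 1.128
vertex -0.936 -1.937 1.96
endloop
endfacet
facet normal 0.821 -0.099 -0.562
outer loop
vertex 0.156 -1.091 1.128
vertex 0.116 -2.063 1.24
vertex -0.25 -1.425 0.593
endloop
endfacet
facet normal -0.621 0.784 -0.018
outer loop
vertex 0.156 -1.091 1.128
vertex -0.25 -1.425 0.593
vertex -0.936 -1.937 1.96
endloop
endfacet
facet normal 0.821 -0.099 -0.562
outer loop
vertex -0.25 -1.425 0.593
vertex 0.116 -2.063 1.24
vertex -0.442 -2.133 0.438
endloop
endfacet
facet normal -0.891 0.314 -0.329
outer loop
vertex -0.25 -1.425 0.593
vertex -0.442 -2.133 0.438
vertex -0.936 -1.937 1.96
endloop
endfacet
facet normal 0.821 -0.099 -0.563
outer loop
vertex -0.442 -2.133 0.438
vertex 0.116 -2.063 1.24
vertex -0.307 -2.801 0.752
endloop
endfacet
facet normal -0.916 -0.306 -0.258
outer loop
vertex -0.442 -2.133 0.438
vertex -0.307 -2.801 0.752
vertex -0.936 -1.937 1.96
endloop
endfacet
facet normal 0.821 -0.099 -0.562
outer loop
vertex -0.307 -2.801 0.752
vertex 0.116 -2.063 1.24
vertex 0.076 -3.036 1.353
endloop
endfacet
facet normal -0.682 -0.714 0.156
outer loop
vertex -0.307 -2.801 0.752
vertex 0.076 -3.036 1.353
vertex -0.936 -1.937 1.96
endloop
endfacet
facet normal 0.821 -0.099 -0.562
outer loop
vertex 0.076 -3.036 1.353
vertex 0.116 -2.063 1.24
vertex 0.482 -2.702 1.888
endloop
endfacet
facet normal -0.327 -0.670 0.667
outer loop
vertex 0.076 -3.036 1.353
vertex 0.482 -2.702 1.888
vertex -0.936 -1.937 1.96
endloop
endfacet
facet normal 0.822 -0.099 -0.561
outer loop
vertex 0.482 -2.702 1.888
vertex 0.116 -2.063 1.24
vertex 0.673 -1.993 2.043
endloop
endfacet
facet normal -0.057 -0.198 0.978
outer loop
vertex 0.482 -2.702 1.888
vertex 0.673 -1.993 2.043
vertex -0.936 -1.937 1.96
endloop
endfacet
facet normal -0.800 -0.111 0.590
outer loop
vertex 0.353 -2.265 -1.016
vertex 0.522 -1.55 -0.652
vertex -0.786 -1.302 -2.378
endloop
endfacet
facet normal -0.207 -0.872 -0.444
outer loop
vertex -0.122 -1.21 -2.868
vertex 0.353 -2.265 -1.016
vertex -0.786 -1.302 -2.378
endloop
endfacet
facet normal -0.800 -0.111 0.590
outer loop
vertex -0.786 -1.302 -2.378
vertex 0.522 -1.55 -0.652
vertex -0.617 -0.587 -2.014
endloop
endfacet
facet normal -0.564 0.477 -0.675
outer loop
vertex -0.617 -0.587 -2.014
vertex -0.122 -1.21 -2.868
vertex -0.786 -1.302 -2.378
endloop
endfacet
facet normal 0.564 -0.477 0.675
outer loop
vertex 0.353 -2.265 -1.016
vertex 1.186 -1.458 -1.142
vertex 0.522 -1.55 -0.652
endloop
endfacet
facet normal -0.207 -0.872 -0.444
outer loop
vertex 1.017 -2.173 -1.506
vertex 0.353 -2.265 -1.016
vertex -0.122 -1.21 -2.868
endloop
endfacet
facet normal 0.564 -0.477 0.675
outer loop
vertex 1.017 -2.173 -1.506
vertex 1.186 -1.458 -1.142
vertex 0.353 -2.265 -1.016
endloop
endfacet
facet normal 0.207 0.872 0.444
outer loop
vertex 0.522 -1.55 -0.652
vertex 1.186 -1.458 -1.142
vertex -0.617 -0.587 -2.014
endloop
endfacet
facet normal -0.564 0.477 -0.675
outer loop
vertex 0.047 -0.495 -2.504
vertex -0.122 -1.21 -2.868
vertex -0.617 -0.587 -2.014
endloop
endfacet
facet normal 0.207 0.872 0.444
outer loop
vertex -0.617 -0.587 -2.014
vertex 1.186 -1.458 -1.142
vertex 0.047 -0.495 -2.504
endloop
endfacet
facet normal 0.800 0.111 -0.590
outer loop
vertex 0.047 -0.495 -2.504
vertex 1.017 -2.173 -1.506
vertex -0.122 -1.21 -2.868
endloop
endfacet
facet normal 0.800 0.111 -0.590
outer loop
vertex 1.186 -1.458 -1.142
vertex 1.017 -2.173 -1.506
vertex 0.047 -0.495 -2.504
endloop
endfacet

endsolid
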